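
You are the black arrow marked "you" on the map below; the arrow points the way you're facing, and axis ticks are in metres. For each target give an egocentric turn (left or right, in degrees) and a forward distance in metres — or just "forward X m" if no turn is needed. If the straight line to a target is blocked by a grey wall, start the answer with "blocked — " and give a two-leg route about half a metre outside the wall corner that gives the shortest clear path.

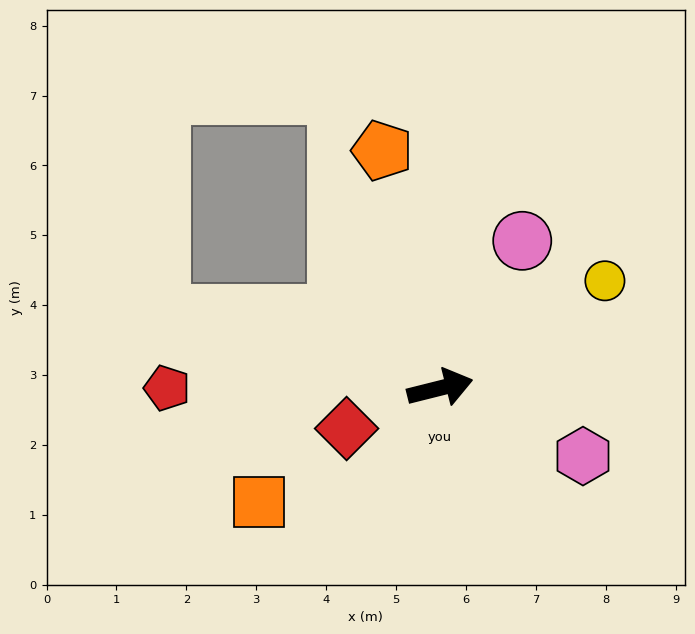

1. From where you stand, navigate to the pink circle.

turn left 47°, forward 2.4 m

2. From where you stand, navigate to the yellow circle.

turn left 19°, forward 2.8 m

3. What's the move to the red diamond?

turn right 171°, forward 1.5 m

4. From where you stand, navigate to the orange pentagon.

turn left 90°, forward 3.5 m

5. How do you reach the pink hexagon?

turn right 40°, forward 2.3 m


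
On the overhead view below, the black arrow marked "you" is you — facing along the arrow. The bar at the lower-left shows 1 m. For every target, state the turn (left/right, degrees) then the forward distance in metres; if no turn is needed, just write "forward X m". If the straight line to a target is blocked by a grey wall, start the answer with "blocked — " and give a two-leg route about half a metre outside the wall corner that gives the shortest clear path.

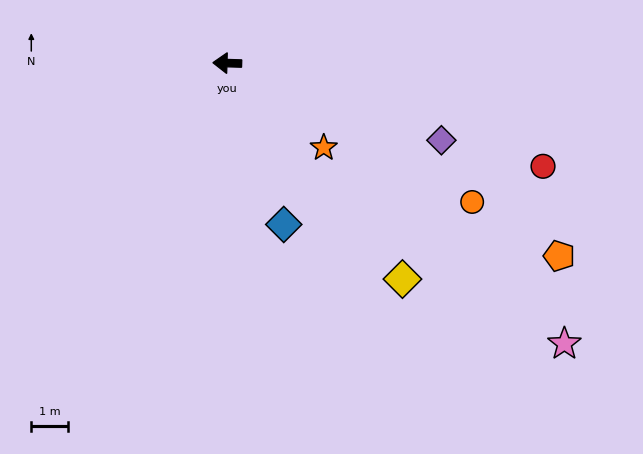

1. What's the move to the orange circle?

turn left 152°, forward 7.6 m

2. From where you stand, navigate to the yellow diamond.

turn left 131°, forward 7.5 m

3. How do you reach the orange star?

turn left 141°, forward 3.5 m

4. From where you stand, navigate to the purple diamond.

turn left 162°, forward 6.1 m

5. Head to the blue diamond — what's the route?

turn left 111°, forward 4.6 m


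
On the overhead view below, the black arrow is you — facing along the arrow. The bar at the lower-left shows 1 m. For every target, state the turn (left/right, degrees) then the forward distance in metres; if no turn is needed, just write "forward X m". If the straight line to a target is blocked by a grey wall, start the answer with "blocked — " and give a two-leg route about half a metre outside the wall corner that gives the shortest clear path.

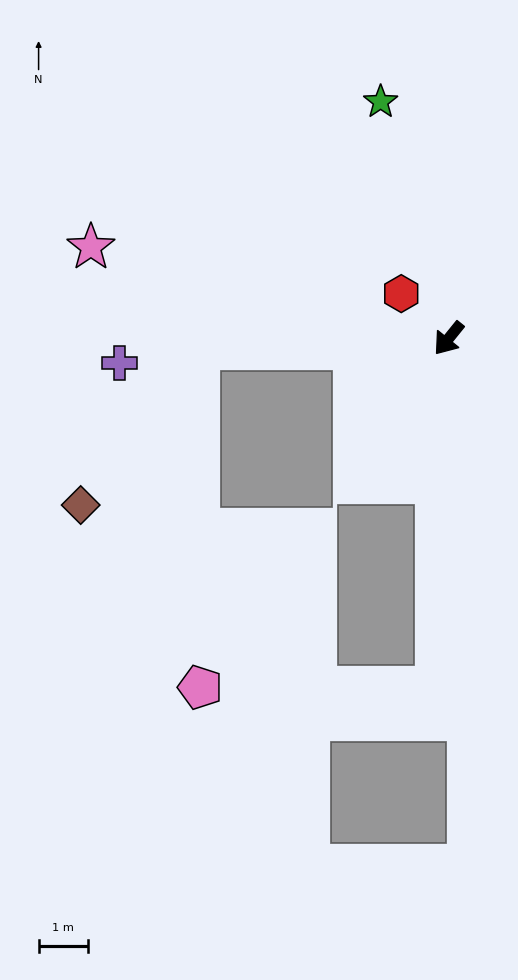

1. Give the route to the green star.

turn right 125°, forward 5.0 m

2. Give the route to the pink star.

turn right 65°, forward 7.5 m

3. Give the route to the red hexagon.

turn right 95°, forward 1.3 m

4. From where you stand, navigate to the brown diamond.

blocked — turn right 49°, forward 5.1 m, then turn left 51°, forward 4.0 m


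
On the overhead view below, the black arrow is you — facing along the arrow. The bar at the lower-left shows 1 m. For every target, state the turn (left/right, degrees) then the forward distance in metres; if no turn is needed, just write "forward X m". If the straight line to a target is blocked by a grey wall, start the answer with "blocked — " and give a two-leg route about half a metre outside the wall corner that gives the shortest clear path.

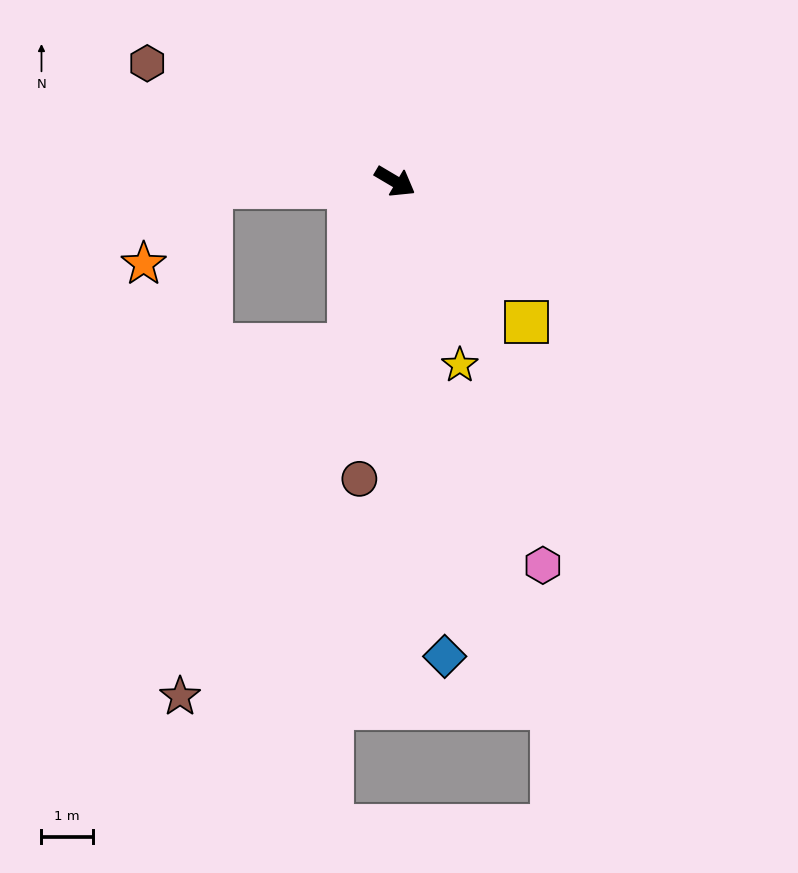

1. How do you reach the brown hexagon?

turn right 175°, forward 5.3 m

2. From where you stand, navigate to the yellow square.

turn right 16°, forward 3.7 m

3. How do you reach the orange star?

blocked — turn right 148°, forward 3.6 m, then turn left 47°, forward 2.0 m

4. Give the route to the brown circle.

turn right 66°, forward 5.8 m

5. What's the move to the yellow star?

turn right 40°, forward 3.8 m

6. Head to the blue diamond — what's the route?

turn right 53°, forward 9.3 m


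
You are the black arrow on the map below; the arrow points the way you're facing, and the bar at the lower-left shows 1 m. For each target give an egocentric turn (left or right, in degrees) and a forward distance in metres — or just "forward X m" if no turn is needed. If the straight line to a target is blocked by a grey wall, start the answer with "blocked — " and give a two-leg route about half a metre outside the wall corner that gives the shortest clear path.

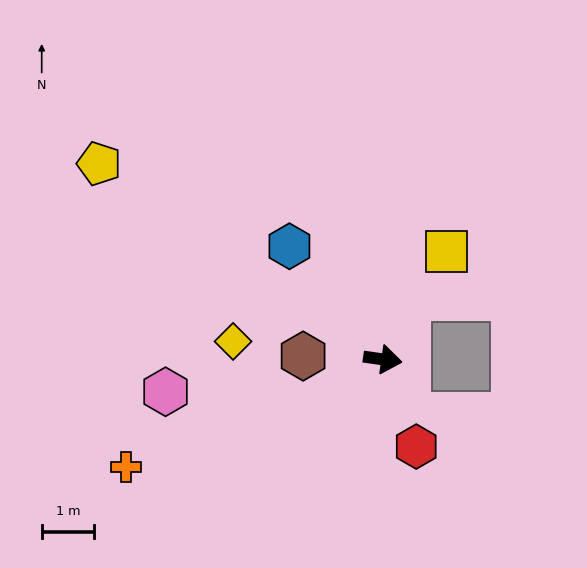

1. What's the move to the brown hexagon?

turn right 174°, forward 1.5 m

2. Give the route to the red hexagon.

turn right 61°, forward 1.8 m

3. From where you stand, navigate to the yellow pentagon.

turn left 154°, forward 6.6 m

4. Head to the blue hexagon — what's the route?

turn left 138°, forward 2.8 m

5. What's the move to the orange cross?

turn right 149°, forward 5.3 m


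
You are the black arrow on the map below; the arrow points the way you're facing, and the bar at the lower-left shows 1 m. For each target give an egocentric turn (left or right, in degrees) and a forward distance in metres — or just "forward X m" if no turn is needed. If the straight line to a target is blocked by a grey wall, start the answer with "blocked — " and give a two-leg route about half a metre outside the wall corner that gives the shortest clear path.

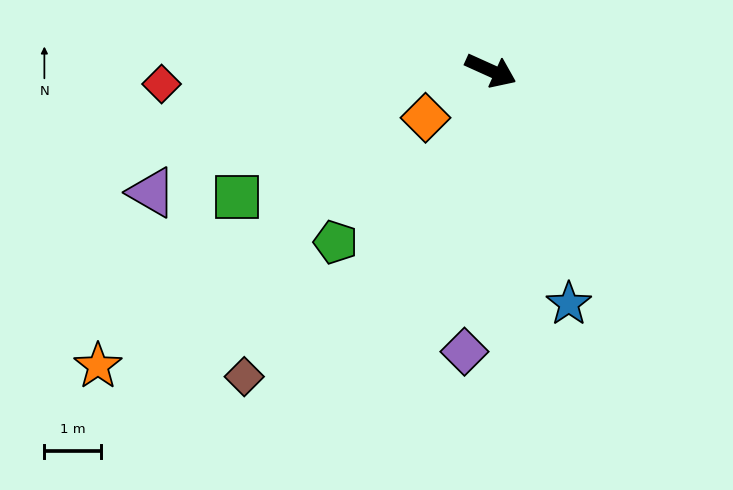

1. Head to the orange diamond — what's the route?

turn right 120°, forward 1.4 m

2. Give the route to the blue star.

turn right 47°, forward 4.4 m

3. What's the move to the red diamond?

turn right 153°, forward 5.8 m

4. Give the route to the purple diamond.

turn right 71°, forward 5.0 m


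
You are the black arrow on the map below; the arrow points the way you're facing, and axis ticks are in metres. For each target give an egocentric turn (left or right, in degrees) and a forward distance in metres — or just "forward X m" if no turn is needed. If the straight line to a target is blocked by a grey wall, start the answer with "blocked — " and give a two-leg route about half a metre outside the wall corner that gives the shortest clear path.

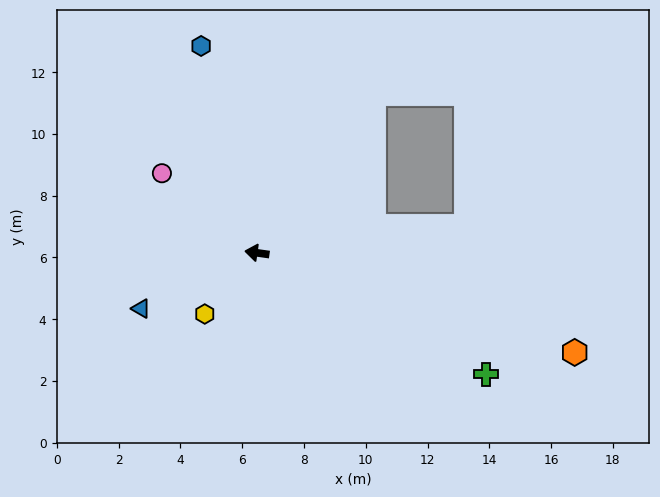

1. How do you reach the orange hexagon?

turn left 171°, forward 10.8 m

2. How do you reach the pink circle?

turn right 32°, forward 4.0 m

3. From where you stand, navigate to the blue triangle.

turn left 34°, forward 4.2 m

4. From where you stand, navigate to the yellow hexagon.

turn left 58°, forward 2.6 m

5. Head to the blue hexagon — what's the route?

turn right 67°, forward 6.9 m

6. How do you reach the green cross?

turn left 160°, forward 8.4 m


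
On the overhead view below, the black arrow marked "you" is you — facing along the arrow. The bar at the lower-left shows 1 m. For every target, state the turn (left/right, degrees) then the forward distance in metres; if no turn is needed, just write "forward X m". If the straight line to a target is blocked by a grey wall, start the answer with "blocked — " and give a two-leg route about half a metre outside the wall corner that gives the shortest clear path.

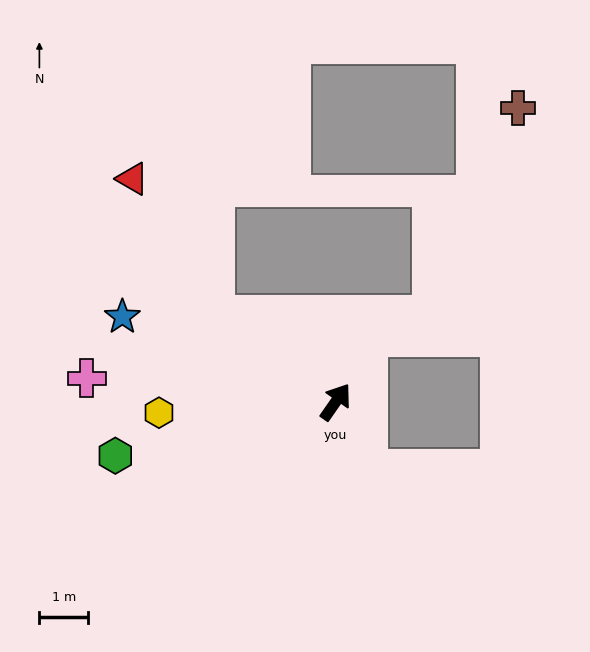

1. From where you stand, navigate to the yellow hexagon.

turn left 128°, forward 3.6 m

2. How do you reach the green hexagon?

turn left 139°, forward 4.6 m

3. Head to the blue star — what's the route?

turn left 103°, forward 4.7 m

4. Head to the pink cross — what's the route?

turn left 119°, forward 5.1 m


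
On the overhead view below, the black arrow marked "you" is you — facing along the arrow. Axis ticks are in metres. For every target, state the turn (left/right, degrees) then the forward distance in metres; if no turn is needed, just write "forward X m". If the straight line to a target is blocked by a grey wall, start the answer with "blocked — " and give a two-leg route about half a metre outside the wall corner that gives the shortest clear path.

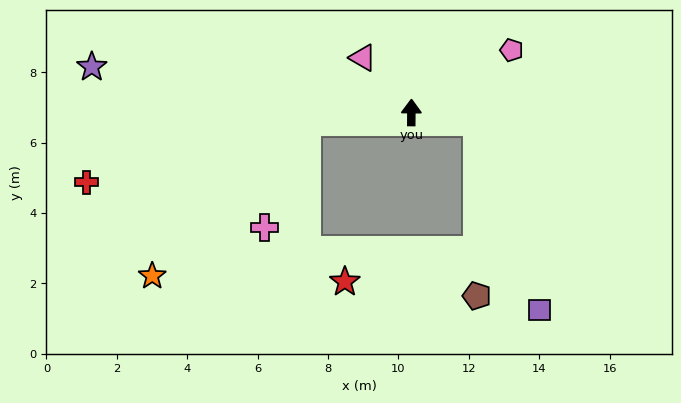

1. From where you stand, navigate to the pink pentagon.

turn right 58°, forward 3.4 m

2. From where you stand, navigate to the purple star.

turn left 82°, forward 9.2 m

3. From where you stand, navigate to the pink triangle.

turn left 42°, forward 2.1 m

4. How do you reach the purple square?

blocked — turn right 97°, forward 1.9 m, then turn right 64°, forward 5.6 m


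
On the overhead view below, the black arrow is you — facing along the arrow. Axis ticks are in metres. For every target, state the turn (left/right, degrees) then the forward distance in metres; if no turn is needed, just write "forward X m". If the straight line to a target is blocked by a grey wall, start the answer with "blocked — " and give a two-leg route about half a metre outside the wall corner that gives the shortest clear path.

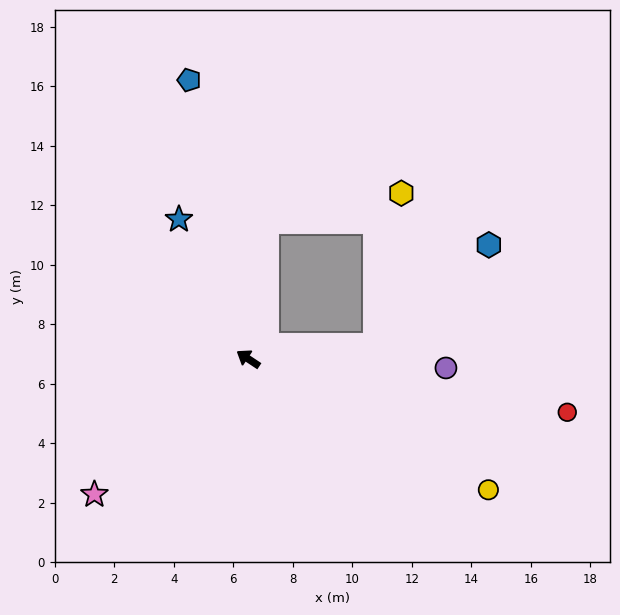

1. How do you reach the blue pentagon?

turn right 45°, forward 9.6 m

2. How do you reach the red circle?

turn right 156°, forward 10.9 m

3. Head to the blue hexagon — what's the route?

blocked — turn right 140°, forward 4.3 m, then turn left 35°, forward 5.1 m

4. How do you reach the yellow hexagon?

blocked — turn right 64°, forward 4.6 m, then turn right 70°, forward 4.6 m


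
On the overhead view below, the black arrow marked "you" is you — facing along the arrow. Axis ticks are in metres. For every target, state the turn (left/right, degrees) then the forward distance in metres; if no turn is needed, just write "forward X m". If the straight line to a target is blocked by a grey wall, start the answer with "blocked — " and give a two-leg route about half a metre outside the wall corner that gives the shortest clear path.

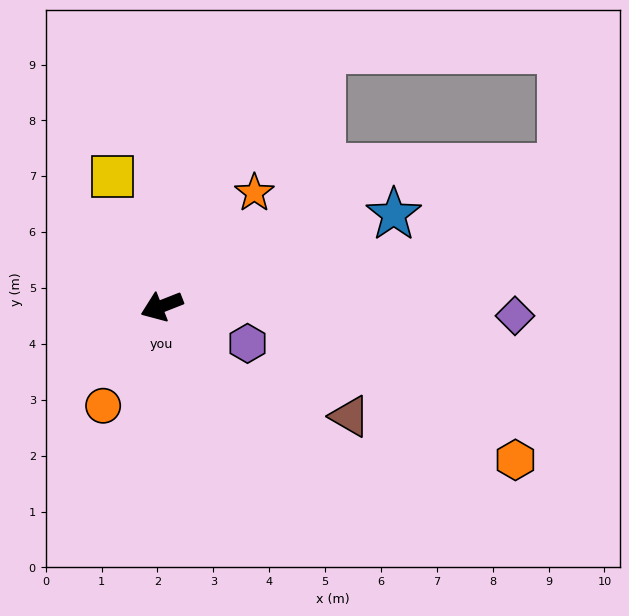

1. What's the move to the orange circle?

turn left 38°, forward 2.1 m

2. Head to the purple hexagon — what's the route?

turn left 135°, forward 1.7 m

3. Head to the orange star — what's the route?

turn right 151°, forward 2.6 m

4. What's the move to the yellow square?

turn right 91°, forward 2.5 m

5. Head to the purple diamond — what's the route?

turn left 157°, forward 6.3 m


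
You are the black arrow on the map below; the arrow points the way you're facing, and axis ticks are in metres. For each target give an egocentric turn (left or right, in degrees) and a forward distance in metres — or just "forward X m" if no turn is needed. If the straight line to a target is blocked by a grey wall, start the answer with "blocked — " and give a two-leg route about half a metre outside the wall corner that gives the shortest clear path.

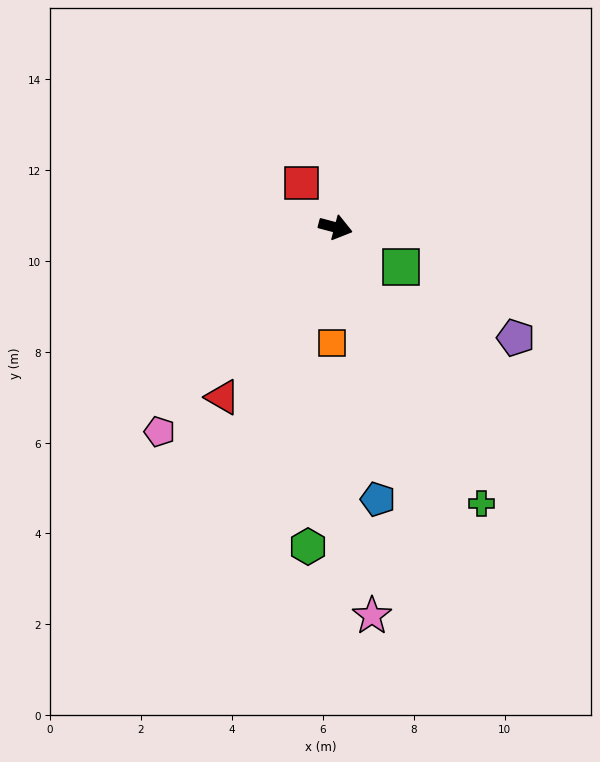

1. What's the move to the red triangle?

turn right 109°, forward 4.5 m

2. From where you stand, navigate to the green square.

turn right 16°, forward 1.7 m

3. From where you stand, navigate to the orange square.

turn right 77°, forward 2.5 m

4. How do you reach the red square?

turn left 142°, forward 1.2 m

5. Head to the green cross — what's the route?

turn right 47°, forward 6.9 m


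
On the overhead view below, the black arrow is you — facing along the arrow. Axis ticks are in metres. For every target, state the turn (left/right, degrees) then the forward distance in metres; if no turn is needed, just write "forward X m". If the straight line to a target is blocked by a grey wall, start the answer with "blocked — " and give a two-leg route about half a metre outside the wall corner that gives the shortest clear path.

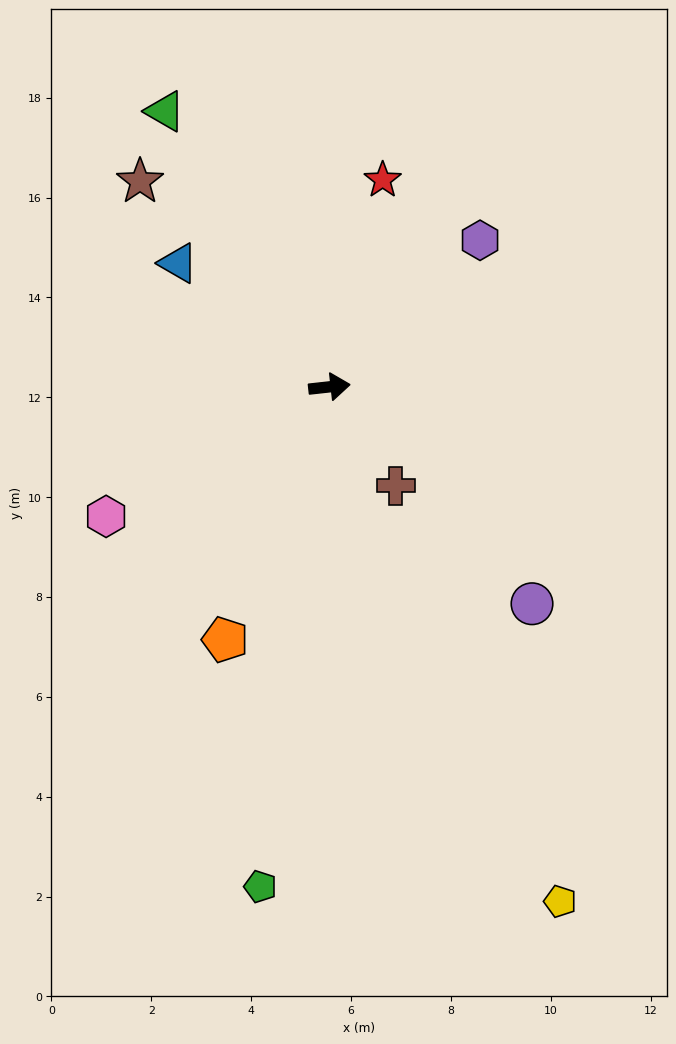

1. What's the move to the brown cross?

turn right 62°, forward 2.4 m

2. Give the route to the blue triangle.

turn left 134°, forward 3.9 m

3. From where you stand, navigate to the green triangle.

turn left 115°, forward 6.4 m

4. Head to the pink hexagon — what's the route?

turn right 156°, forward 5.2 m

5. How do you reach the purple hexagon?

turn left 38°, forward 4.2 m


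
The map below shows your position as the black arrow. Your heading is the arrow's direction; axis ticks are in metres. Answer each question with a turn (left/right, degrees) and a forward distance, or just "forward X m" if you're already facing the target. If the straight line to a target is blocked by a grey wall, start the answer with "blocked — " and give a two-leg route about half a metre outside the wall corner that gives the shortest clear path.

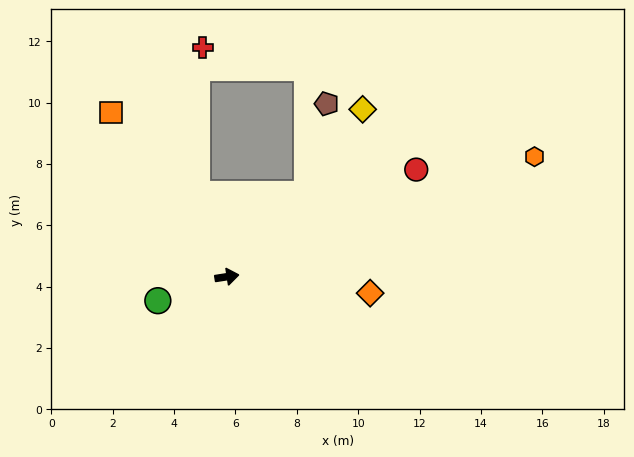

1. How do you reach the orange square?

turn left 116°, forward 6.5 m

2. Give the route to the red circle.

turn left 21°, forward 7.1 m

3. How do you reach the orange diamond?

turn right 15°, forward 4.7 m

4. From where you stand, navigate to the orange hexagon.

turn left 12°, forward 10.8 m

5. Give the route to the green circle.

turn right 170°, forward 2.4 m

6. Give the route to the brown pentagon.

blocked — turn left 37°, forward 3.7 m, then turn left 32°, forward 3.0 m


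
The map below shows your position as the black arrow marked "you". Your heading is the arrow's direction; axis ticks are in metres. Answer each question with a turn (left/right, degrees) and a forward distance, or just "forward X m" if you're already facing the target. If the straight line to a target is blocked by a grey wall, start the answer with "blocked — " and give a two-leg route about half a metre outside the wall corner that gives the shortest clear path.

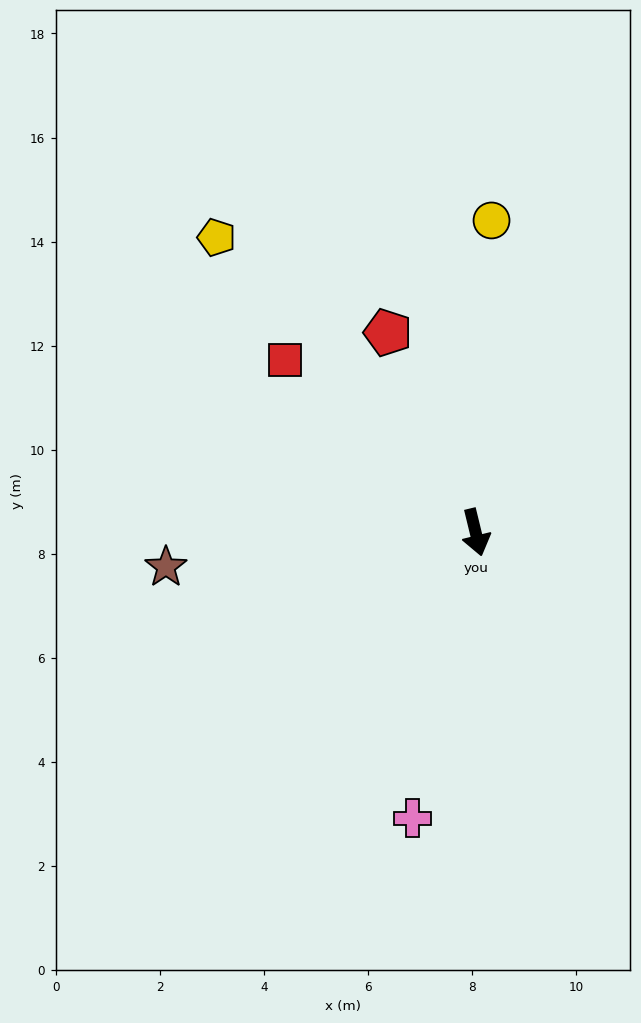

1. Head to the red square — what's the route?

turn right 146°, forward 4.9 m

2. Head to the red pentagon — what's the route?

turn right 170°, forward 4.2 m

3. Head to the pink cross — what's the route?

turn right 26°, forward 5.6 m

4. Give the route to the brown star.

turn right 97°, forward 6.0 m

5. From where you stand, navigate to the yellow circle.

turn left 163°, forward 6.0 m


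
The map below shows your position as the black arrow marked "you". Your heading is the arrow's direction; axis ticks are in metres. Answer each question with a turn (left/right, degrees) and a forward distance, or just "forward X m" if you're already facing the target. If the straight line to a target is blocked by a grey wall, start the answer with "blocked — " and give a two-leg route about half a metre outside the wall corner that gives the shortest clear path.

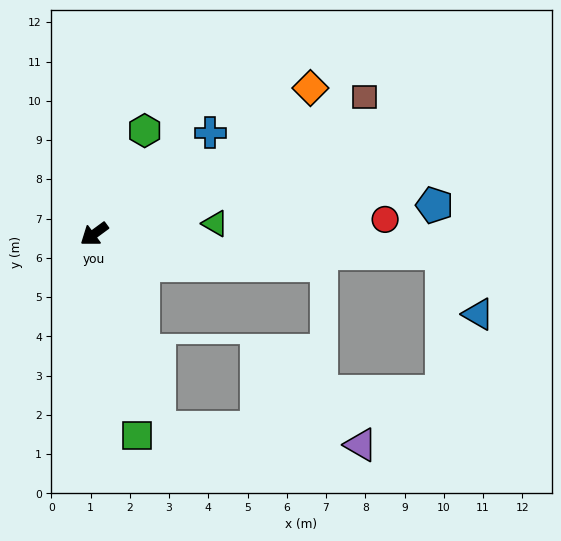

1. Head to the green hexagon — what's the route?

turn right 152°, forward 2.9 m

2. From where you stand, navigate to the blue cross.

turn right 175°, forward 3.9 m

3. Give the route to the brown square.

turn left 171°, forward 7.7 m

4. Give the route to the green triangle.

turn left 149°, forward 3.1 m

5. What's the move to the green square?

turn left 66°, forward 5.2 m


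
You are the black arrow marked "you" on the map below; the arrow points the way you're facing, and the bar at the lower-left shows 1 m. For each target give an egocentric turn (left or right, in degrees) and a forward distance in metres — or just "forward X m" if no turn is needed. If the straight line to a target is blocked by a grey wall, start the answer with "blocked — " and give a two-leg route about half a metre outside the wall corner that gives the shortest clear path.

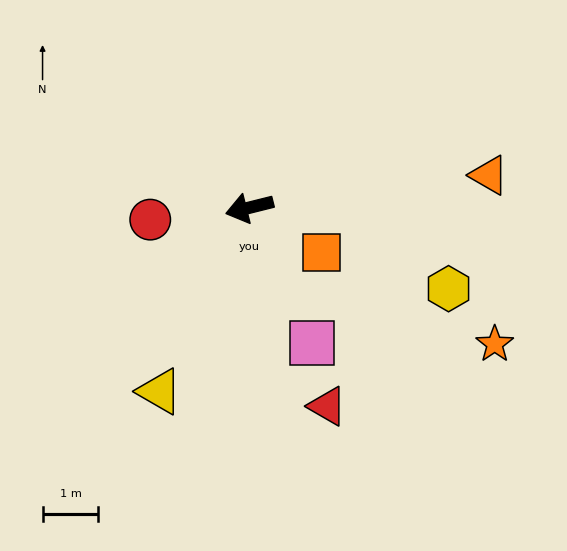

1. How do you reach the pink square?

turn left 101°, forward 2.7 m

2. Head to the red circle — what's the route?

turn right 7°, forward 1.8 m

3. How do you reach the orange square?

turn left 134°, forward 1.5 m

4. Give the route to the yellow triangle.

turn left 50°, forward 3.7 m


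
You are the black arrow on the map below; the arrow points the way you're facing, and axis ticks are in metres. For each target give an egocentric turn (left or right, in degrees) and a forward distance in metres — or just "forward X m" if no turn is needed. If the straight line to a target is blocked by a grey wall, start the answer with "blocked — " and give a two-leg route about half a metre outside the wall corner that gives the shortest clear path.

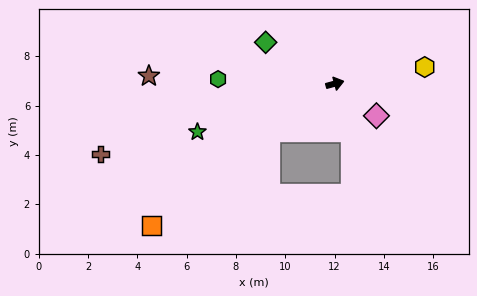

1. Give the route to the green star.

turn right 176°, forward 5.9 m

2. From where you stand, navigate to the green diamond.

turn left 134°, forward 3.3 m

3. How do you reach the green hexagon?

turn left 163°, forward 4.7 m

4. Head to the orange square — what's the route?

turn right 157°, forward 9.4 m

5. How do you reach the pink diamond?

turn right 53°, forward 2.1 m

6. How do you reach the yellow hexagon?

turn right 5°, forward 3.7 m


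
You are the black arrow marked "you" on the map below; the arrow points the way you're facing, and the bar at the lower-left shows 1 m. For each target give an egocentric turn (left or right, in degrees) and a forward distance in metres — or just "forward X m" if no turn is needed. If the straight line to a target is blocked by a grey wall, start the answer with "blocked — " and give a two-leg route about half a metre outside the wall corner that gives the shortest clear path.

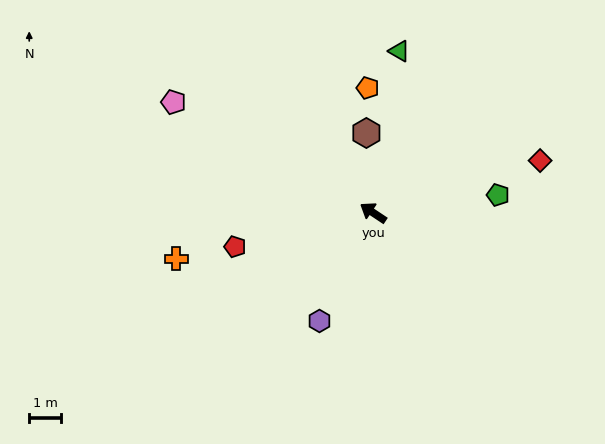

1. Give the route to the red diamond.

turn right 129°, forward 5.5 m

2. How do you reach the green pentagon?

turn right 138°, forward 4.0 m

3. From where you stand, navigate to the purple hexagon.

turn left 97°, forward 3.8 m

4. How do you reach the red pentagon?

turn left 47°, forward 4.5 m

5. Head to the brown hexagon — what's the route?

turn right 52°, forward 2.5 m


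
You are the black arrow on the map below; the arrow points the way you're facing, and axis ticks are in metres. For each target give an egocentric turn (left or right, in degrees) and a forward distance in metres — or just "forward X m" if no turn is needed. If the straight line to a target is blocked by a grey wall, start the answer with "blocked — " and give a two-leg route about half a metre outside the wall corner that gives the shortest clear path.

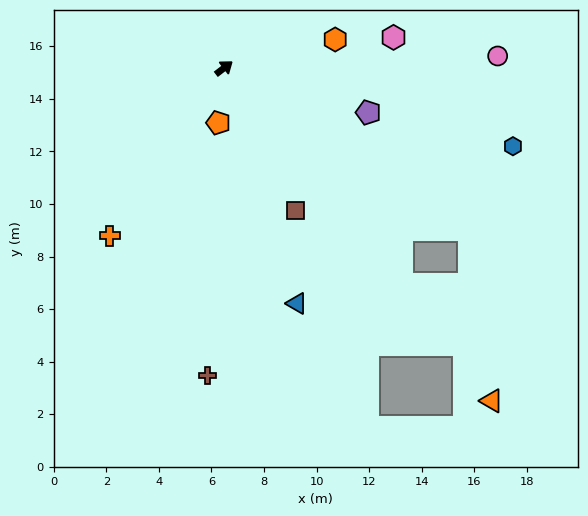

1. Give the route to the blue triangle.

turn right 110°, forward 9.4 m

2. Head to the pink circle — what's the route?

turn right 35°, forward 10.4 m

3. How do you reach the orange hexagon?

turn right 23°, forward 4.4 m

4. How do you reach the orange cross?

turn right 162°, forward 7.7 m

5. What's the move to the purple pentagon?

turn right 55°, forward 5.7 m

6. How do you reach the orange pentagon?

turn right 134°, forward 2.1 m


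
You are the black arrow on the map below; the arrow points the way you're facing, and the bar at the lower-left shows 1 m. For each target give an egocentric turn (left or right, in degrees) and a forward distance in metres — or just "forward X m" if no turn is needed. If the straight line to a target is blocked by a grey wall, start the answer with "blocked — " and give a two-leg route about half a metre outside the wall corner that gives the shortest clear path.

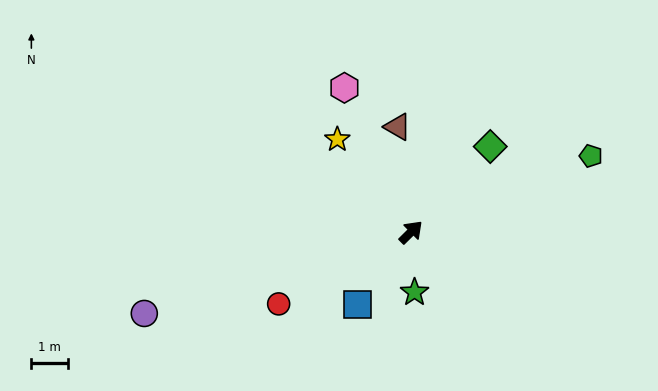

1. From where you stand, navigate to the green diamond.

turn left 2°, forward 3.2 m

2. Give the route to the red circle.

turn left 164°, forward 4.1 m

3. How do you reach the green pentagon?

turn right 22°, forward 5.4 m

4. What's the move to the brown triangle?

turn left 53°, forward 2.9 m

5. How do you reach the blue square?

turn right 171°, forward 2.5 m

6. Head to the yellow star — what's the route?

turn left 84°, forward 3.3 m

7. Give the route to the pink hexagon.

turn left 70°, forward 4.4 m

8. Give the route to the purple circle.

turn left 152°, forward 7.7 m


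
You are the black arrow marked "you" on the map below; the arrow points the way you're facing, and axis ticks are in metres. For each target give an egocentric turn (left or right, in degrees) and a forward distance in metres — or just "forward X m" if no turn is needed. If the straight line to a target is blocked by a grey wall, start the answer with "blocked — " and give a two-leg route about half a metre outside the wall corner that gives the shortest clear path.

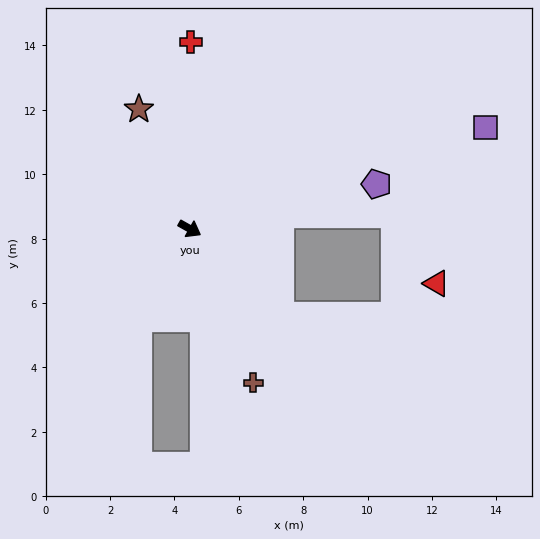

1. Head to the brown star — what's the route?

turn left 142°, forward 4.0 m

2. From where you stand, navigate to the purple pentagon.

turn left 43°, forward 6.0 m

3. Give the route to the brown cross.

turn right 38°, forward 5.2 m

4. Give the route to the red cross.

turn left 119°, forward 5.8 m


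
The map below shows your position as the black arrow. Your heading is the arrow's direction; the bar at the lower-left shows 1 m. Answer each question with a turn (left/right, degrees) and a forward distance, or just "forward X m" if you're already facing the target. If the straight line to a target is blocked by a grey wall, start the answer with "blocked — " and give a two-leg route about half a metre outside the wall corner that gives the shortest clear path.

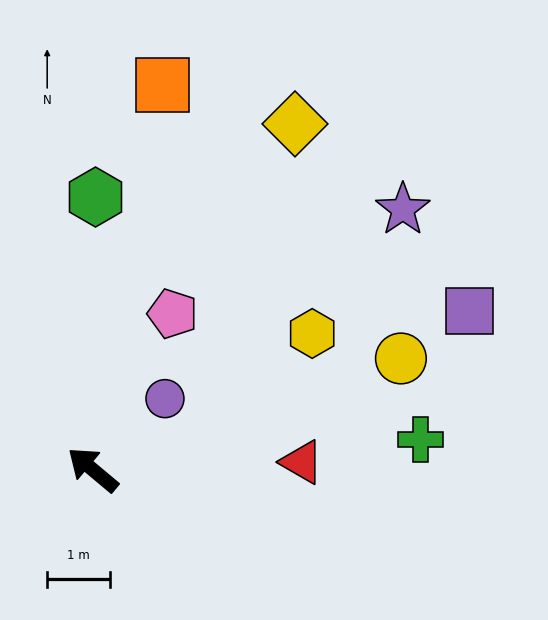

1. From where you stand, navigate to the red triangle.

turn right 138°, forward 3.3 m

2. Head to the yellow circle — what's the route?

turn right 120°, forward 5.2 m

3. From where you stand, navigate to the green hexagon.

turn right 51°, forward 4.3 m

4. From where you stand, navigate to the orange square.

turn right 60°, forward 6.2 m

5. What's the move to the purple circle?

turn right 96°, forward 1.6 m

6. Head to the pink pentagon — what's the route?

turn right 77°, forward 2.8 m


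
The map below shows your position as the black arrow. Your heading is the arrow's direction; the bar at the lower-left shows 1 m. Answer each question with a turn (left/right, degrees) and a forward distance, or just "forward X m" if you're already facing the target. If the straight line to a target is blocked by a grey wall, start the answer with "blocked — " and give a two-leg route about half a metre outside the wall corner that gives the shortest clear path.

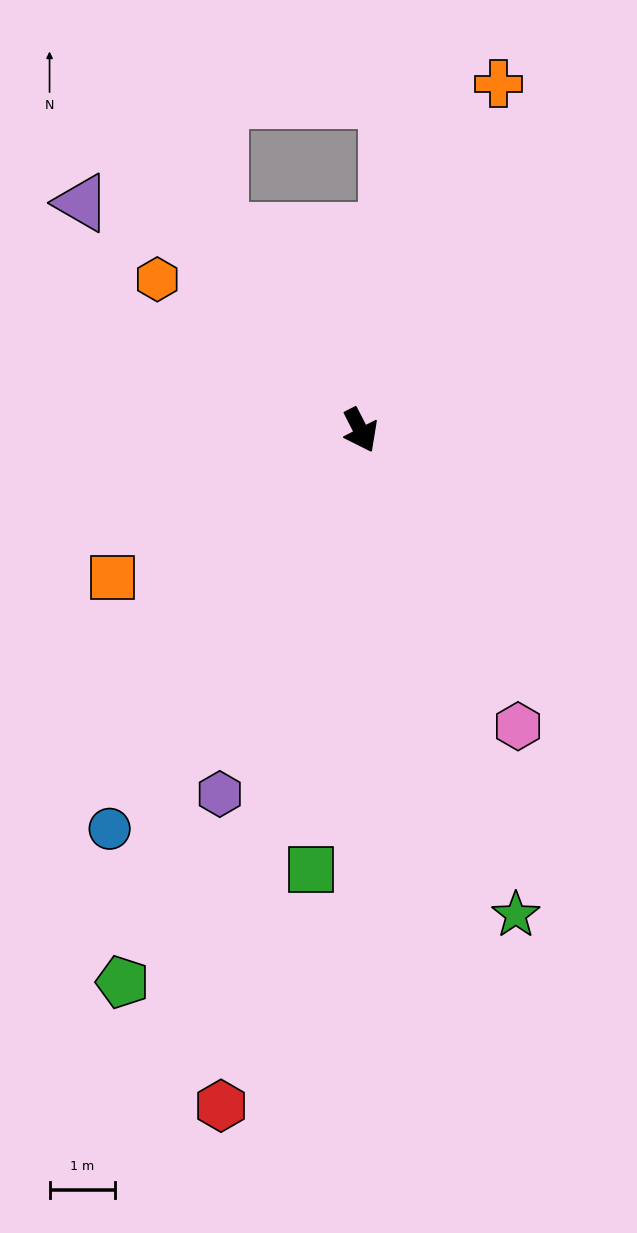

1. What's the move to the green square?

turn right 34°, forward 6.7 m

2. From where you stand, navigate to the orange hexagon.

turn right 154°, forward 3.9 m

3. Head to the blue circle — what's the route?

turn right 59°, forward 7.2 m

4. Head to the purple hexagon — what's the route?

turn right 48°, forward 5.9 m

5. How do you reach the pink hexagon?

forward 5.1 m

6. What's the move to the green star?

turn right 9°, forward 7.7 m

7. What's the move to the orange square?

turn right 86°, forward 4.4 m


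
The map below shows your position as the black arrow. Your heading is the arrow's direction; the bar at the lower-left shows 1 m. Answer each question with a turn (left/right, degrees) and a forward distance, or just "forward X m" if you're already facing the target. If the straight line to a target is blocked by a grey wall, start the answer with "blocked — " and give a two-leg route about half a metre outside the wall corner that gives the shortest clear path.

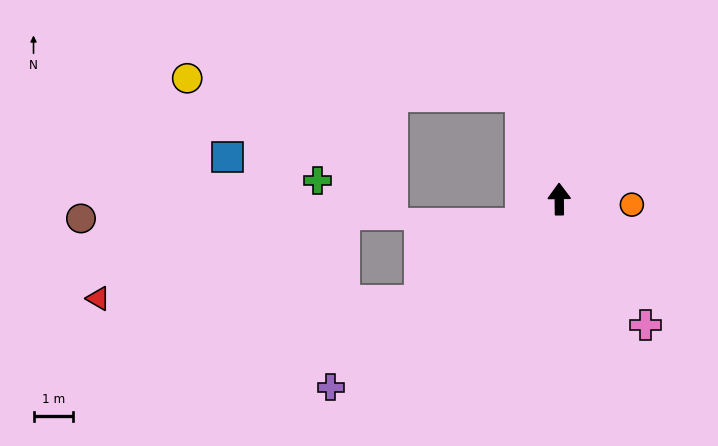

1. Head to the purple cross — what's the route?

turn left 129°, forward 7.4 m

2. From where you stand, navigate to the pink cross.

turn right 146°, forward 3.8 m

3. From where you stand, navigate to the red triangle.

blocked — turn left 126°, forward 4.3 m, then turn right 37°, forward 8.1 m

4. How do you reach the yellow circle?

blocked — turn left 19°, forward 2.8 m, then turn left 68°, forward 8.4 m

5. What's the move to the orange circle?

turn right 95°, forward 1.8 m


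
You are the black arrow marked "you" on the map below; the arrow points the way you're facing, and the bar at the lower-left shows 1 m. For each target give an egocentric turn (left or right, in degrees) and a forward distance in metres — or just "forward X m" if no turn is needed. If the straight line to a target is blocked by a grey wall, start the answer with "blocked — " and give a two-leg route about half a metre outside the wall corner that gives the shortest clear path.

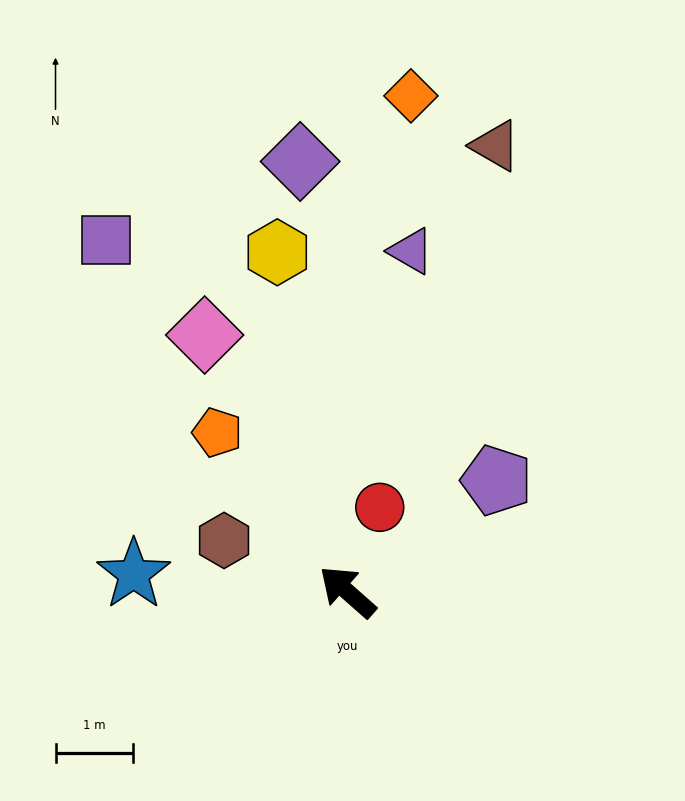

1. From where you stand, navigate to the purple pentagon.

turn right 102°, forward 2.4 m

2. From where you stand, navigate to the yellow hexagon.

turn right 37°, forward 4.5 m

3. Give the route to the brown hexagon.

turn left 19°, forward 1.7 m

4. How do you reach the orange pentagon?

turn right 9°, forward 2.7 m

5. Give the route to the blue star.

turn left 37°, forward 2.8 m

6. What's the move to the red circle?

turn right 70°, forward 1.2 m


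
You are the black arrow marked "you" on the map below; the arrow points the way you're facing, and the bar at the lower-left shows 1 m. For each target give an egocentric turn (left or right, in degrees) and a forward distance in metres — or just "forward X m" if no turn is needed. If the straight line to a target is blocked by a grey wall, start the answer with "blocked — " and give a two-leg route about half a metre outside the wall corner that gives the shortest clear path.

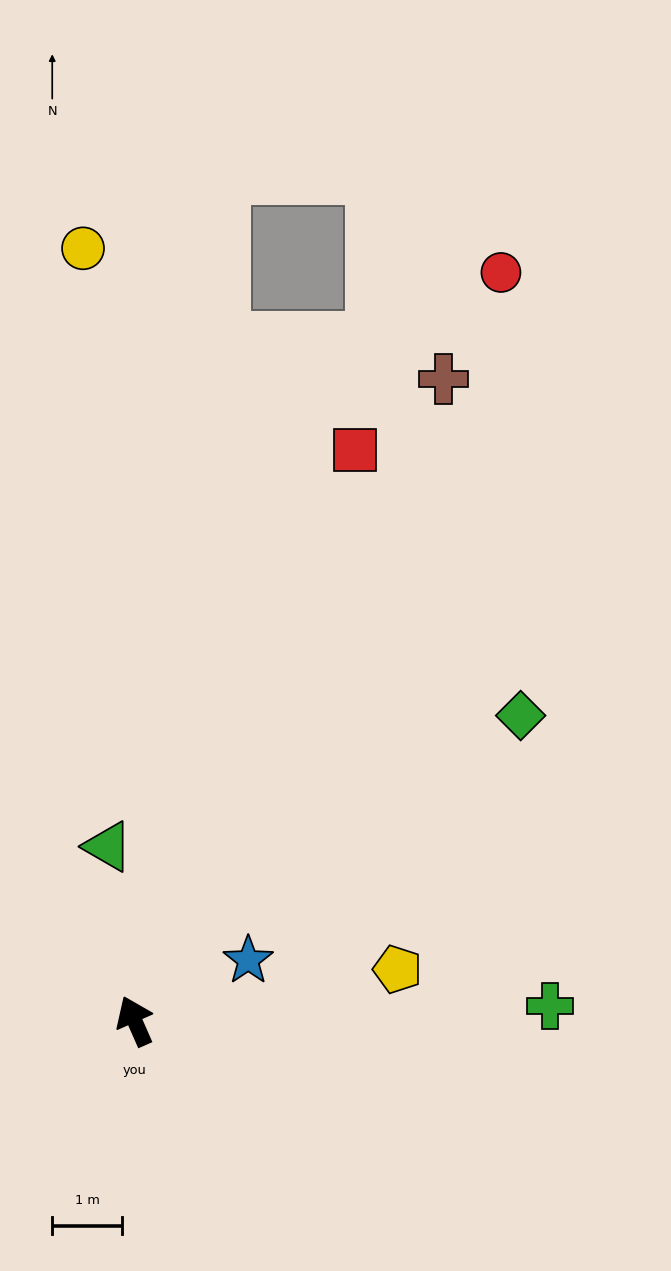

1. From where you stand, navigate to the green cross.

turn right 112°, forward 5.9 m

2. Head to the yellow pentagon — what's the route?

turn right 103°, forward 3.8 m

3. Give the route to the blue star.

turn right 86°, forward 1.8 m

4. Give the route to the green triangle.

turn right 15°, forward 2.5 m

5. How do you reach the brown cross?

turn right 49°, forward 10.2 m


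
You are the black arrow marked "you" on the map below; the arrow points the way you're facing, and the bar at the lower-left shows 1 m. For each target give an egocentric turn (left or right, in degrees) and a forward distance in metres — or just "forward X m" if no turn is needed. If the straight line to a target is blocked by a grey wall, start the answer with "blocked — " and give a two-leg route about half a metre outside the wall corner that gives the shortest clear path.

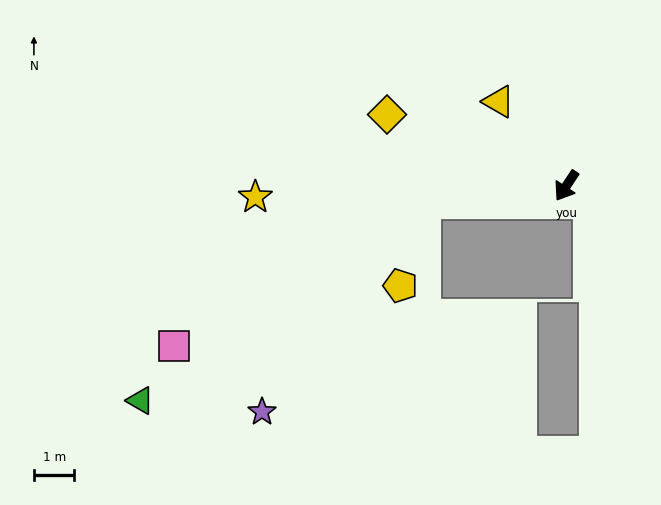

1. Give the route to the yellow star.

turn right 55°, forward 7.7 m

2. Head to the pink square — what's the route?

blocked — turn right 50°, forward 3.5 m, then turn left 23°, forward 7.1 m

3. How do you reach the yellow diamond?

turn right 78°, forward 4.8 m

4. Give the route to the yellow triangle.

turn right 108°, forward 2.7 m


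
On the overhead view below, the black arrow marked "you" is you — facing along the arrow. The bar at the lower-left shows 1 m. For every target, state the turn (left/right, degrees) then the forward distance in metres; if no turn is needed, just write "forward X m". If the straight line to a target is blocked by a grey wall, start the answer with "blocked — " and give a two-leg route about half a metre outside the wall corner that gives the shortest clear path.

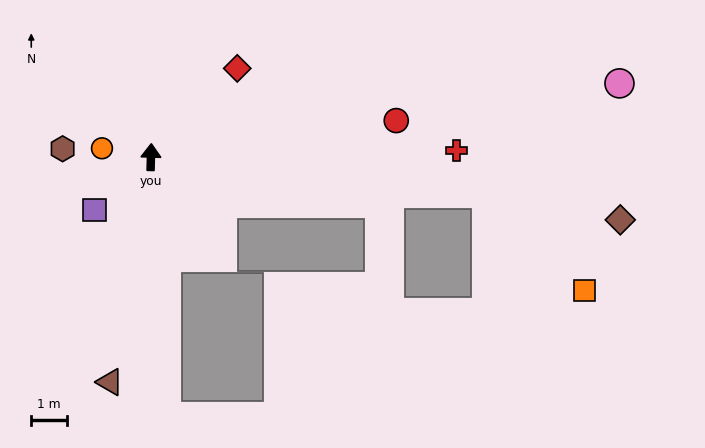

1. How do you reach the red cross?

turn right 87°, forward 8.6 m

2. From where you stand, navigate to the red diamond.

turn right 43°, forward 3.5 m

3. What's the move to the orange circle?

turn left 82°, forward 1.4 m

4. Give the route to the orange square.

blocked — turn right 94°, forward 9.5 m, then turn right 39°, forward 3.9 m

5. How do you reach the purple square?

turn left 135°, forward 2.2 m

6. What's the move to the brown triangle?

turn left 171°, forward 6.4 m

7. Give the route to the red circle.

turn right 80°, forward 6.9 m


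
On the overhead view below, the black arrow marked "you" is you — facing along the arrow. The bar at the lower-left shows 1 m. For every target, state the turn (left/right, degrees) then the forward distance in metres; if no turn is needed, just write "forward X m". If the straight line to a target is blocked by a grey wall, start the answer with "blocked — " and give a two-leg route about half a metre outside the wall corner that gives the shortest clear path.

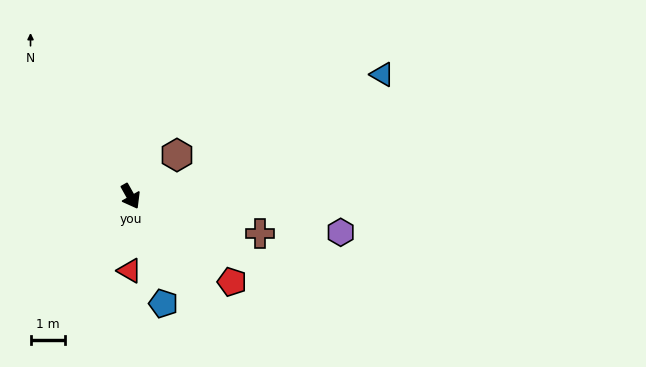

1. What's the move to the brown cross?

turn left 45°, forward 3.9 m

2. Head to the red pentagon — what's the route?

turn left 21°, forward 3.8 m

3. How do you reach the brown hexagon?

turn left 102°, forward 1.8 m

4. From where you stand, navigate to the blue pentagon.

turn right 12°, forward 3.2 m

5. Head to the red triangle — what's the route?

turn right 30°, forward 2.2 m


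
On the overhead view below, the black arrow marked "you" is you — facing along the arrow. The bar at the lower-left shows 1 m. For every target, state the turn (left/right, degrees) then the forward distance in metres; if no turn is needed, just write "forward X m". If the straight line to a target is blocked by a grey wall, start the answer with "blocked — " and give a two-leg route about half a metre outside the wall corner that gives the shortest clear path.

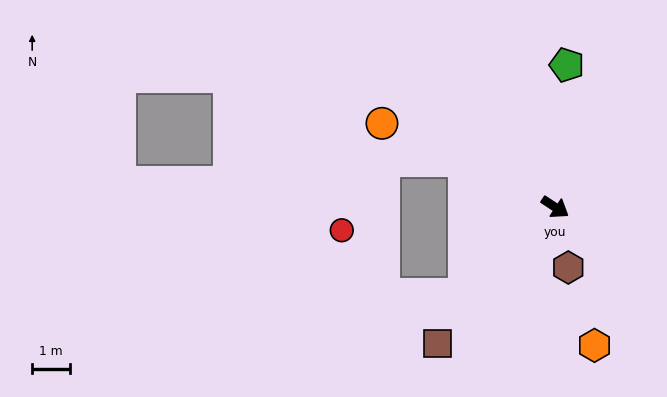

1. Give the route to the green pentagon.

turn left 119°, forward 3.8 m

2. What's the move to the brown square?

turn right 97°, forward 4.8 m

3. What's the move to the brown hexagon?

turn right 45°, forward 1.7 m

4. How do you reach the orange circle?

turn right 173°, forward 5.1 m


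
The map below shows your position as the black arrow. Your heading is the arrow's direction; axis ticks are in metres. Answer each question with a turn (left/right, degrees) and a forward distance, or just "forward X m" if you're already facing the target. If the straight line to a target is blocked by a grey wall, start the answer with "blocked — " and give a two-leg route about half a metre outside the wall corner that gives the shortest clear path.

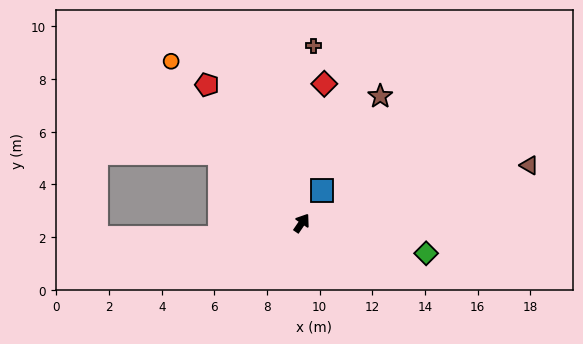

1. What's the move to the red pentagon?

turn left 69°, forward 6.4 m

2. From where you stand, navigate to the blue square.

turn left 2°, forward 1.5 m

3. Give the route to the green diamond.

turn right 69°, forward 4.9 m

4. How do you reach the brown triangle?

turn right 41°, forward 8.9 m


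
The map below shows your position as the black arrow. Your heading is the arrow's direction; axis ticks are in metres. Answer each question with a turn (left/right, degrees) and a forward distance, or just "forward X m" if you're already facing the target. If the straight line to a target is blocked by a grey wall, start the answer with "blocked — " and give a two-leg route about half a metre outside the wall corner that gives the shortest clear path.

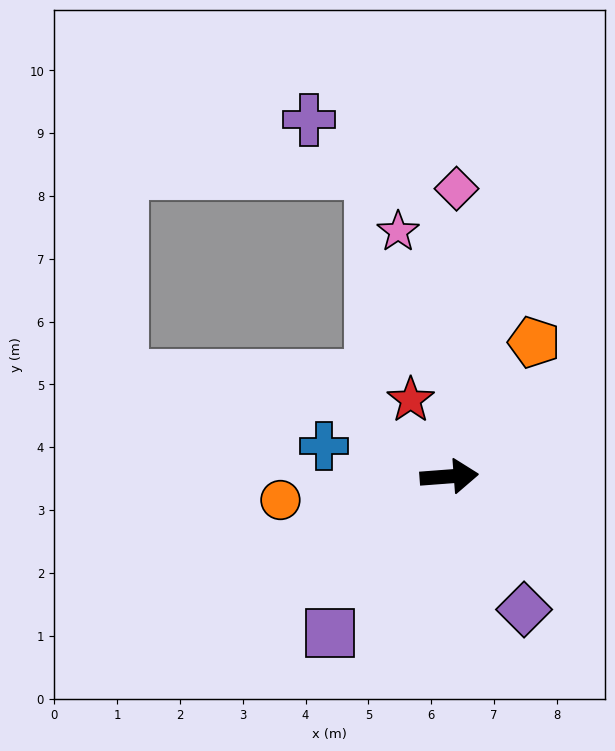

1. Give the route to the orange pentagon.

turn left 53°, forward 2.5 m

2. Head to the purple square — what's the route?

turn right 132°, forward 3.1 m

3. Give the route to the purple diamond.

turn right 65°, forward 2.4 m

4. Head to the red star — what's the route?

turn left 112°, forward 1.4 m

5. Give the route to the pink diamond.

turn left 84°, forward 4.6 m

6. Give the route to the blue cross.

turn left 162°, forward 2.1 m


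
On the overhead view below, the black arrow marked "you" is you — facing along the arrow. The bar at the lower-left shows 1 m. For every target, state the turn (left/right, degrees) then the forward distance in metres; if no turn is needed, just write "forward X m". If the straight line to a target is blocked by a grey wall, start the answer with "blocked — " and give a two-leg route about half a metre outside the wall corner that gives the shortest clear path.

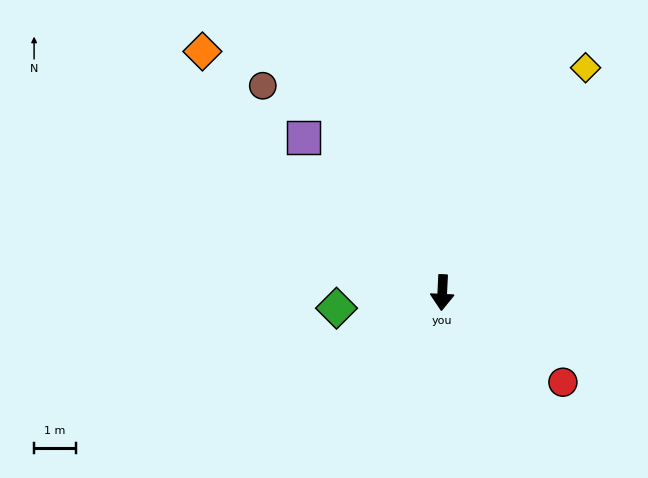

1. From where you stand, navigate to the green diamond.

turn right 79°, forward 2.5 m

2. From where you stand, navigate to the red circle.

turn left 56°, forward 3.6 m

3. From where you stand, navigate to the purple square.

turn right 136°, forward 5.0 m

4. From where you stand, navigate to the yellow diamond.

turn left 150°, forward 6.3 m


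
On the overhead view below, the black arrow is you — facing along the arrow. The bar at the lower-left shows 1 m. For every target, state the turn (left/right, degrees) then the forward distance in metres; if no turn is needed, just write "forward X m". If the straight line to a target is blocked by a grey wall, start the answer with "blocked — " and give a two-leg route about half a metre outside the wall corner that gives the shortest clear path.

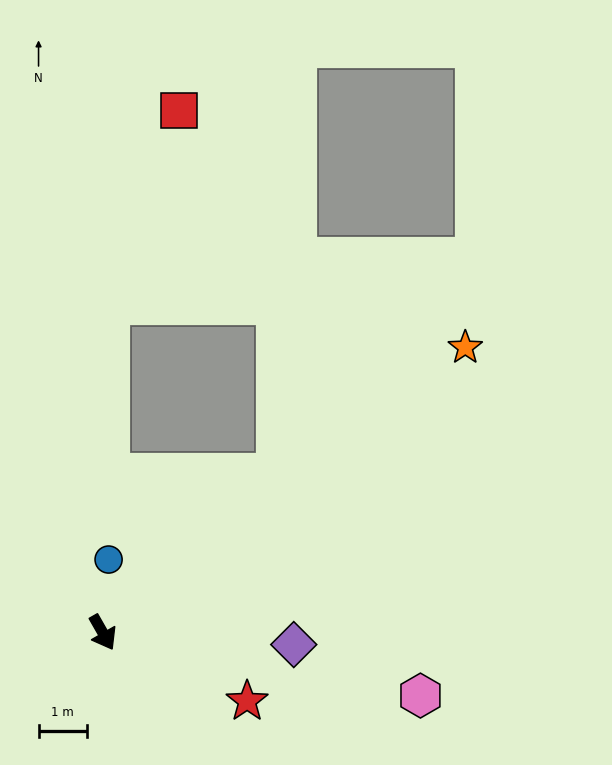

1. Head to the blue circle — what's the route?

turn left 146°, forward 1.5 m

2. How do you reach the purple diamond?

turn left 57°, forward 3.9 m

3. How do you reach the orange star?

turn left 98°, forward 9.5 m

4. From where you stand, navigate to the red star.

turn left 35°, forward 3.3 m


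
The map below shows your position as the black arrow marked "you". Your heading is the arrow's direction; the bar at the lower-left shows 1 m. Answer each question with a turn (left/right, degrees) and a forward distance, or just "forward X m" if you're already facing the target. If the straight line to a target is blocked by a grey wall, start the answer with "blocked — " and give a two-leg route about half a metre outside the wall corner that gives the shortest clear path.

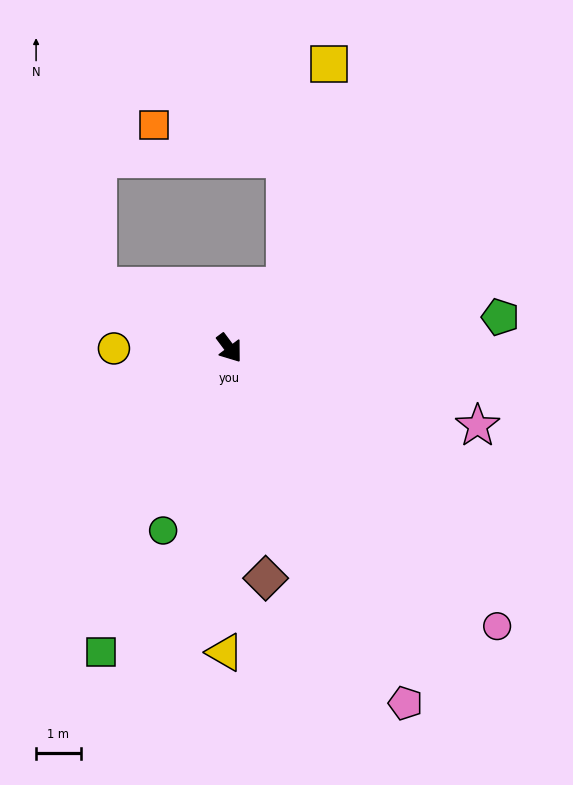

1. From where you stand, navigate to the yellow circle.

turn right 127°, forward 2.6 m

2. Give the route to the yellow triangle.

turn right 38°, forward 6.8 m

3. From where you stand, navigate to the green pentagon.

turn left 60°, forward 6.1 m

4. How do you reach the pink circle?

turn left 7°, forward 8.6 m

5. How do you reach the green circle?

turn right 57°, forward 4.3 m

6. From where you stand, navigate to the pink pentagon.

turn right 10°, forward 8.9 m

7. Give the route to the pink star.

turn left 36°, forward 5.8 m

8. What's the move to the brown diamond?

turn right 28°, forward 5.2 m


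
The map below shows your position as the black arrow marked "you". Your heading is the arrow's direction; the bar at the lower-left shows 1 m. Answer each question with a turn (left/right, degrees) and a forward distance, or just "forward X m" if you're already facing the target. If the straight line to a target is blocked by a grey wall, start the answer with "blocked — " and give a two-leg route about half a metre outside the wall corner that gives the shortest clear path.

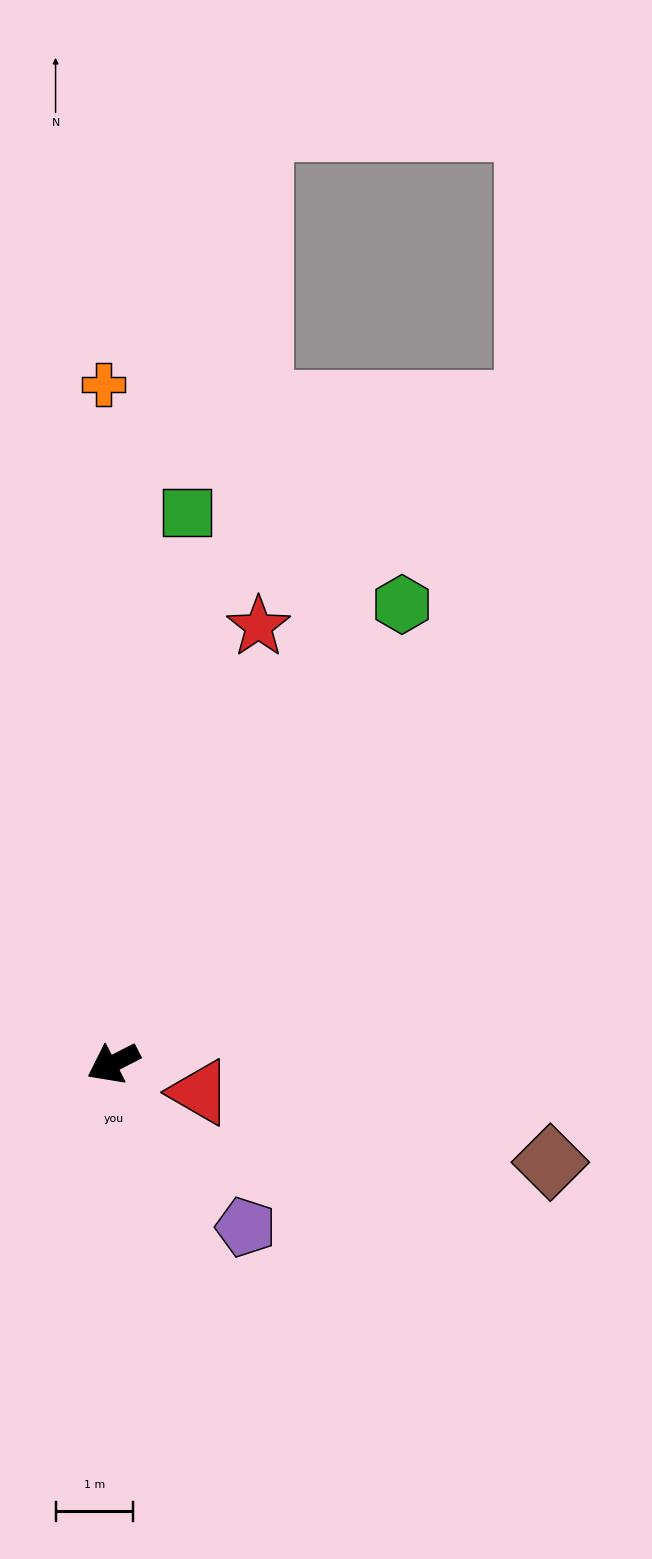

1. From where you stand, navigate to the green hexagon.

turn right 149°, forward 7.0 m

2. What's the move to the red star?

turn right 136°, forward 5.9 m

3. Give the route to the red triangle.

turn left 134°, forward 1.2 m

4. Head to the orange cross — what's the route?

turn right 116°, forward 8.7 m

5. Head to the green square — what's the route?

turn right 125°, forward 7.1 m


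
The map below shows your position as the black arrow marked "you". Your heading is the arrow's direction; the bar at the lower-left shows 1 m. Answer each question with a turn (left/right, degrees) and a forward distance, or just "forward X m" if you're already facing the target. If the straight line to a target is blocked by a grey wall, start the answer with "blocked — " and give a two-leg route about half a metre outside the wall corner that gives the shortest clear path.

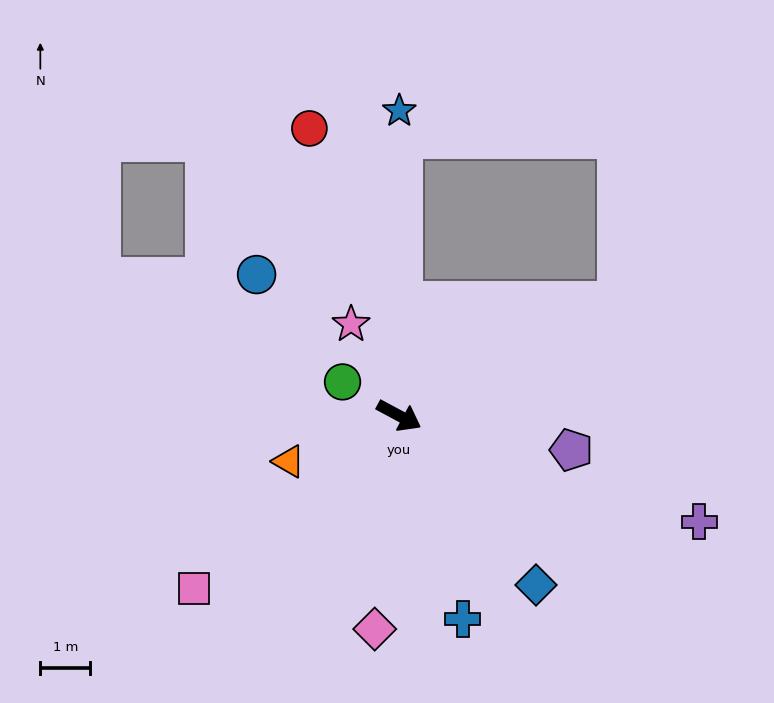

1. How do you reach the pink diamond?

turn right 68°, forward 4.3 m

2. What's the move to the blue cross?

turn right 44°, forward 4.3 m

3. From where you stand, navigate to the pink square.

turn right 112°, forward 5.4 m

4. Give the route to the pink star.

turn left 146°, forward 2.1 m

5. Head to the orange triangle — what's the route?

turn right 129°, forward 2.4 m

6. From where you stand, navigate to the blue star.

turn left 118°, forward 6.1 m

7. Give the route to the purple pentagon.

turn left 17°, forward 3.5 m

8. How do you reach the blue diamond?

turn right 23°, forward 4.4 m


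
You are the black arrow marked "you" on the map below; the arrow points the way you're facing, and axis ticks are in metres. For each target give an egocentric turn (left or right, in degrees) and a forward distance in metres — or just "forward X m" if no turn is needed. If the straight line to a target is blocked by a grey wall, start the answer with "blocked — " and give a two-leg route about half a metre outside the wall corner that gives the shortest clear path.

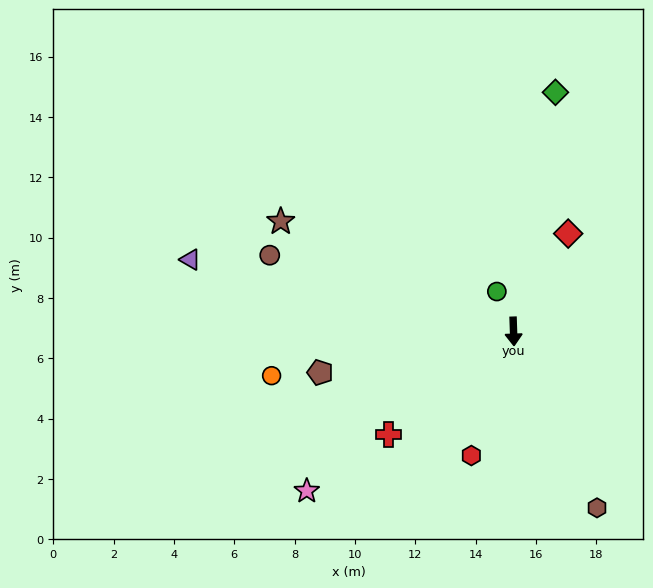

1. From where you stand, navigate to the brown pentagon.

turn right 80°, forward 6.6 m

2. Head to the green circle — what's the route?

turn right 159°, forward 1.4 m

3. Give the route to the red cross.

turn right 53°, forward 5.4 m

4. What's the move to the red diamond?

turn left 149°, forward 3.7 m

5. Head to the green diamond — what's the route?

turn left 168°, forward 8.0 m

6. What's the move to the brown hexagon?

turn left 23°, forward 6.5 m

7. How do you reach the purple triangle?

turn right 105°, forward 11.0 m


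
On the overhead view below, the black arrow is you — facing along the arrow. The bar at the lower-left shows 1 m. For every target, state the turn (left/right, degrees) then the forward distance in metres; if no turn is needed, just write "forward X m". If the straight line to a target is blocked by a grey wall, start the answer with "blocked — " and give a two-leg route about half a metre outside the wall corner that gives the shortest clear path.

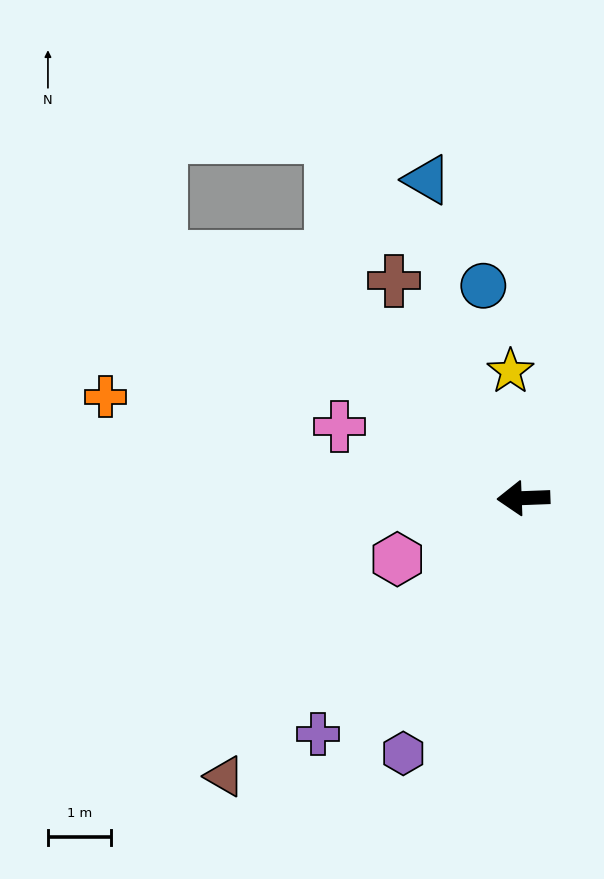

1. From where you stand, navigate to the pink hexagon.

turn left 24°, forward 2.2 m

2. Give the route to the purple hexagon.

turn left 63°, forward 4.5 m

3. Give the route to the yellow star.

turn right 86°, forward 2.0 m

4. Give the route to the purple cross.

turn left 47°, forward 5.0 m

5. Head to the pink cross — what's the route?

turn right 23°, forward 3.2 m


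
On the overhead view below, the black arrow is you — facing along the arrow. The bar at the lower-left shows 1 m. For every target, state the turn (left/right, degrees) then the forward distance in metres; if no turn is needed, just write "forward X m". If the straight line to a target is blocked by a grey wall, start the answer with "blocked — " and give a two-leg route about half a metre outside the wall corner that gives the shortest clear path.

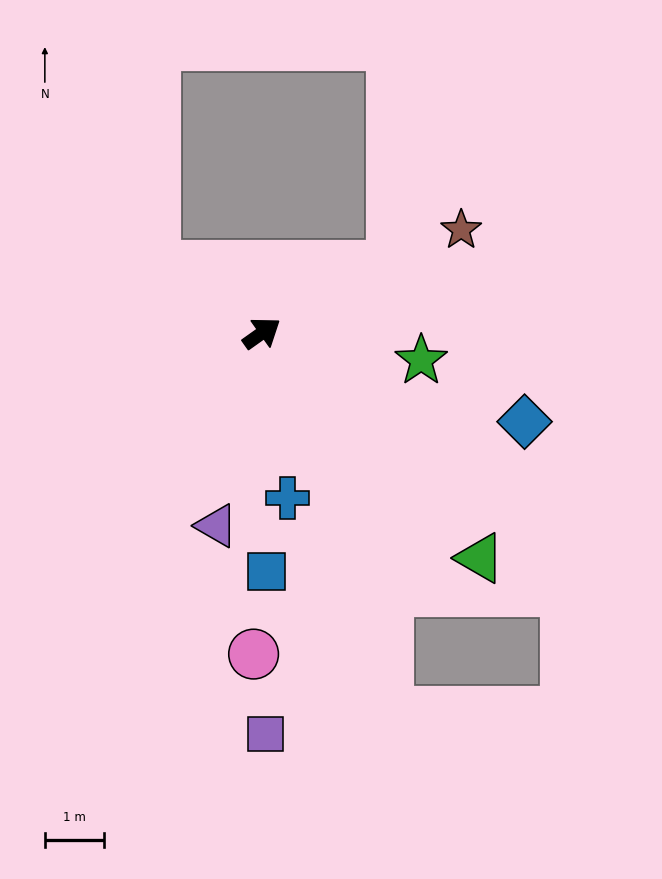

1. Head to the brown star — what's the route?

turn right 8°, forward 3.8 m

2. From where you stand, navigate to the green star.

turn right 45°, forward 2.7 m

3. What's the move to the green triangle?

turn right 81°, forward 5.3 m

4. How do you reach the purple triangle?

turn right 139°, forward 3.4 m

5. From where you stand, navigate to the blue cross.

turn right 117°, forward 2.8 m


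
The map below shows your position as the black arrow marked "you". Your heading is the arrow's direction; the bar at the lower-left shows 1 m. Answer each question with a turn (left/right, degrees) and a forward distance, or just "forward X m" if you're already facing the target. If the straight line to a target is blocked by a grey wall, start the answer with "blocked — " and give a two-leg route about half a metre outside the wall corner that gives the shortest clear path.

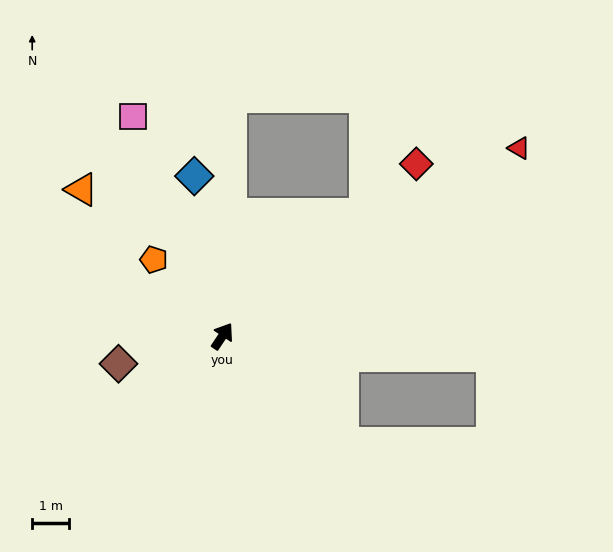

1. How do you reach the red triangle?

turn right 24°, forward 9.5 m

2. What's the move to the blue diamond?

turn left 44°, forward 4.4 m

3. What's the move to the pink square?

turn left 56°, forward 6.4 m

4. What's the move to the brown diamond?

turn left 139°, forward 2.9 m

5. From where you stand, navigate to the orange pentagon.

turn left 75°, forward 2.8 m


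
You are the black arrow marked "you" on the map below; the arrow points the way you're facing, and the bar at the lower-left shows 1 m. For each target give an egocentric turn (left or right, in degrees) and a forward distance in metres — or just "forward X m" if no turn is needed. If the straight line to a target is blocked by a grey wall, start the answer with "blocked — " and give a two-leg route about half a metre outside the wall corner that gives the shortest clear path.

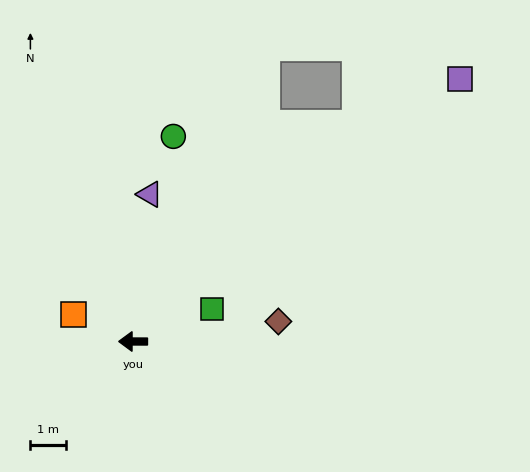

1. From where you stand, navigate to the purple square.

turn right 141°, forward 11.9 m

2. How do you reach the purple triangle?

turn right 96°, forward 4.2 m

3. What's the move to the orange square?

turn right 24°, forward 1.9 m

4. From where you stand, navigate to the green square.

turn right 158°, forward 2.4 m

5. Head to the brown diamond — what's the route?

turn right 172°, forward 4.2 m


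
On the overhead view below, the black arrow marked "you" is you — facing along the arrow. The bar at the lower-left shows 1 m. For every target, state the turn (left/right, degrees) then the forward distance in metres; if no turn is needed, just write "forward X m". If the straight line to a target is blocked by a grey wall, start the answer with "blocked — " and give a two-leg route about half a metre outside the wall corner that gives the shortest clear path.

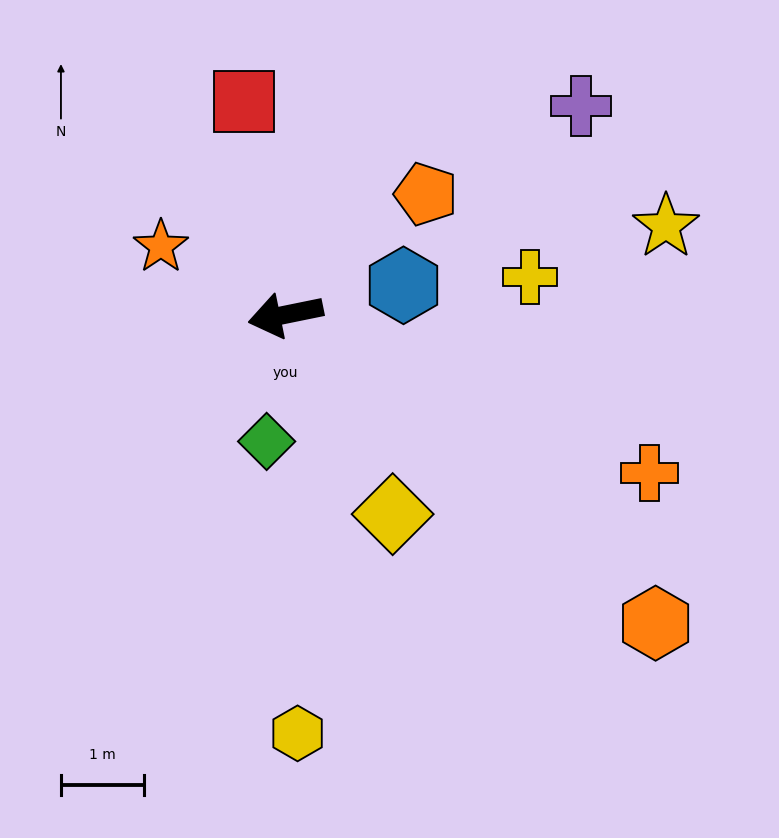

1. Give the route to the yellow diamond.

turn left 107°, forward 2.7 m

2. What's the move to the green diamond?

turn left 70°, forward 1.5 m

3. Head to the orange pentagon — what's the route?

turn right 151°, forward 2.2 m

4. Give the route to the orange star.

turn right 40°, forward 1.7 m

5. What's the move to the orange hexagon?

turn left 129°, forward 5.8 m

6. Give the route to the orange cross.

turn left 145°, forward 4.8 m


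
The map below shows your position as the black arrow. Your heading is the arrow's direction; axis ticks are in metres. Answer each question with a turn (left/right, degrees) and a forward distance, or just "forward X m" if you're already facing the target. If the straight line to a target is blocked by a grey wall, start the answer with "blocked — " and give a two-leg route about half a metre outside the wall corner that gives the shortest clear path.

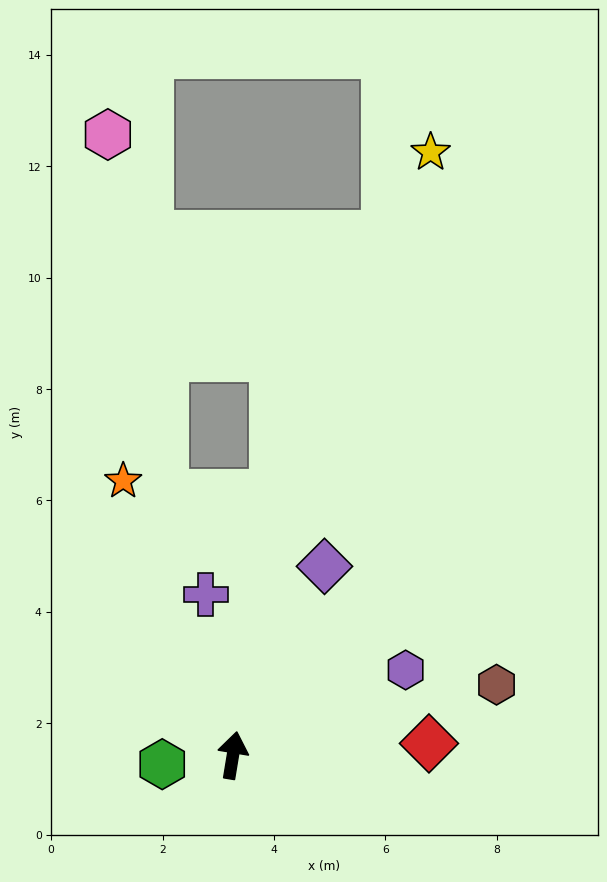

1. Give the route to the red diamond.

turn right 77°, forward 3.5 m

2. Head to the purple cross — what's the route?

turn left 19°, forward 2.9 m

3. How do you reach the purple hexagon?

turn right 54°, forward 3.5 m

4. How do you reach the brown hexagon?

turn right 66°, forward 4.9 m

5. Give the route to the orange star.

turn left 31°, forward 5.3 m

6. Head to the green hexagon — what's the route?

turn left 107°, forward 1.3 m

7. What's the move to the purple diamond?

turn right 17°, forward 3.8 m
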